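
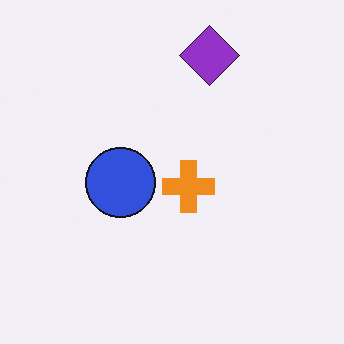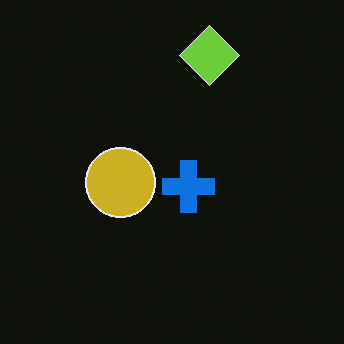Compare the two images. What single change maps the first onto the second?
Color-inverted (negative).

The light background has become dark and every shape's color is its complement — a photographic negative.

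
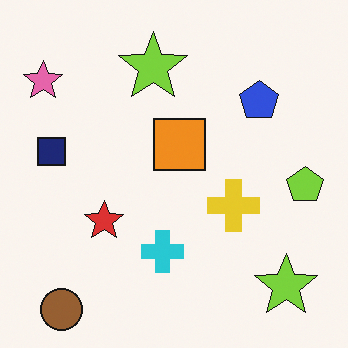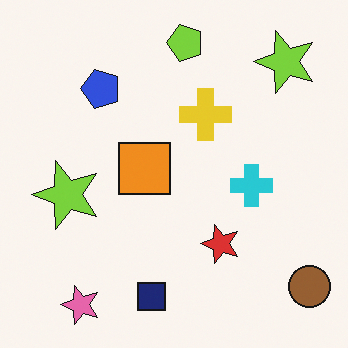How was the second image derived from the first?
Rotated 90° counter-clockwise.

The brown circle sits in the bottom-left of the first image and the bottom-right of the second — consistent with a whole-image 90° counter-clockwise rotation.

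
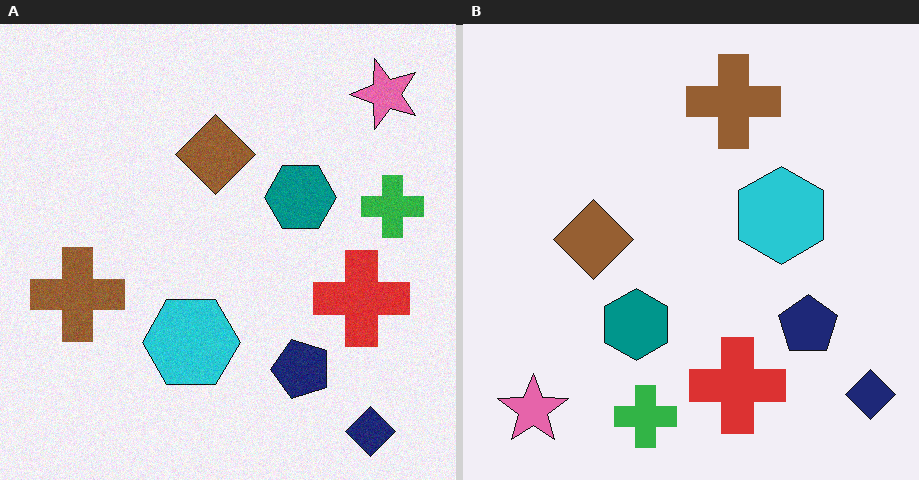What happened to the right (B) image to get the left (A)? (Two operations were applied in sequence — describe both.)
Degraded with subtle gaussian noise, then transposed (reflected across the top-left ↔ bottom-right diagonal).

Random speckle covers the whole image, including the flat background. Shapes have swapped their row and column positions — what was in the top-right is now in the bottom-left — a diagonal reflection.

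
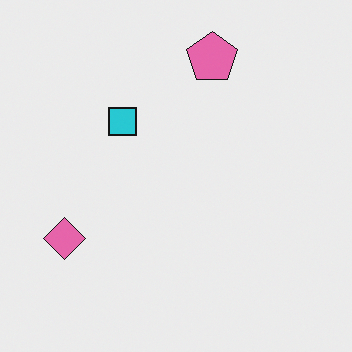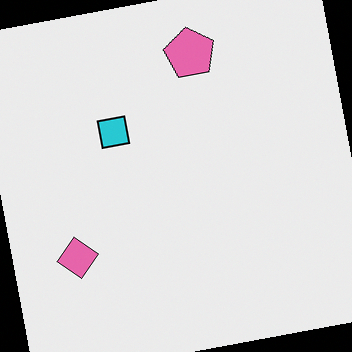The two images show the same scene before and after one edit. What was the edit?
It was rotated counter-clockwise by a small amount.

Every shape is tilted by the same angle and the image corners show triangular fill wedges — a whole-image rotation by a non-right angle.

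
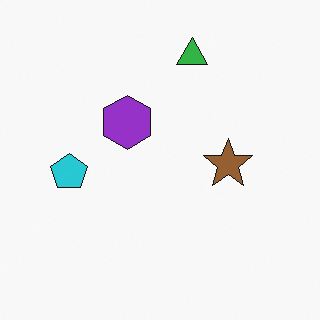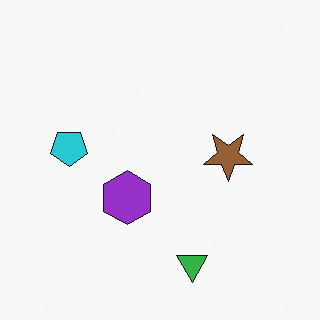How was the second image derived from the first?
This is the original image flipped vertically (top ↔ bottom).

The green triangle is in the top of the first image and the bottom of the second — shapes on opposite sides of the horizontal midline have swapped in a mirror flip.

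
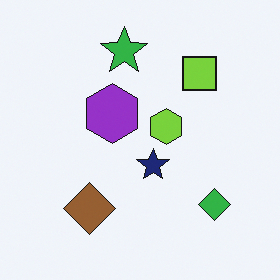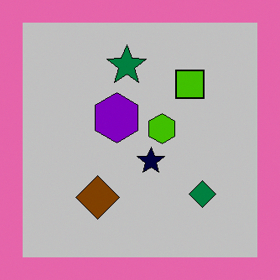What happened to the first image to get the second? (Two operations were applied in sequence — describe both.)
It was aggressively posterized, then framed with a pink border.

Each flat color has snapped to a coarser quantized level — most visibly, the near-white background has dropped to a flat grey. A solid pink frame runs around the edge of the second image, with the content slightly shrunk inside it.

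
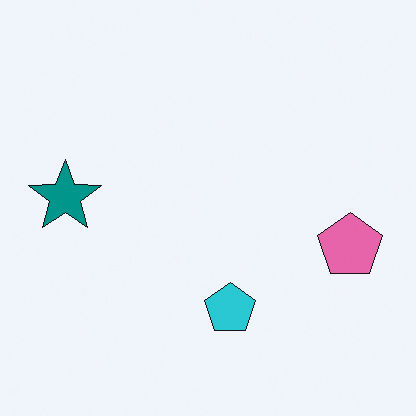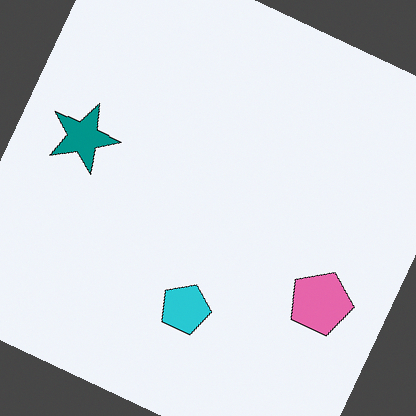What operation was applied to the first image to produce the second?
The second image is the first rotated clockwise by a moderate amount.

Every shape is tilted by the same angle and the image corners show triangular fill wedges — a whole-image rotation by a non-right angle.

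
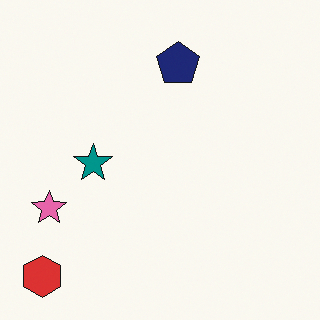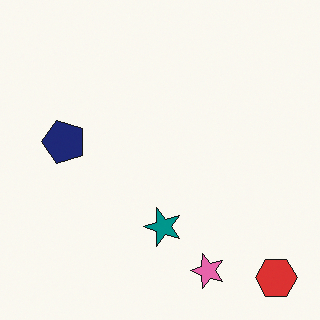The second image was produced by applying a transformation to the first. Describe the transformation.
The image was rotated 90° counter-clockwise.

The red hexagon sits in the bottom-left of the first image and the bottom-right of the second — consistent with a whole-image 90° counter-clockwise rotation.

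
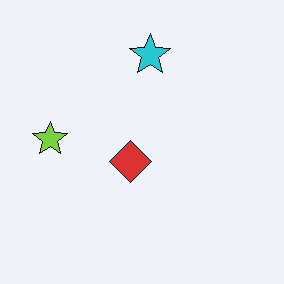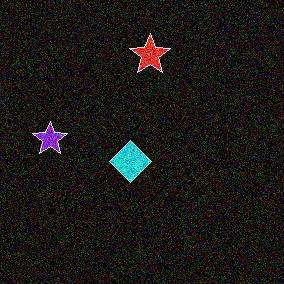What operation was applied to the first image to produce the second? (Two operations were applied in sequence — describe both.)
Color-inverted (negative), then degraded with a thick layer of grain.

The light background has become dark and every shape's color is its complement — a photographic negative. Random speckle covers the whole image, including the flat background.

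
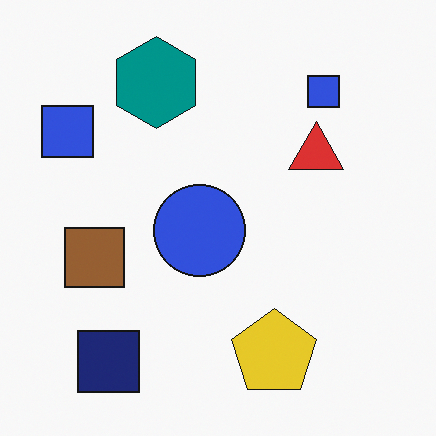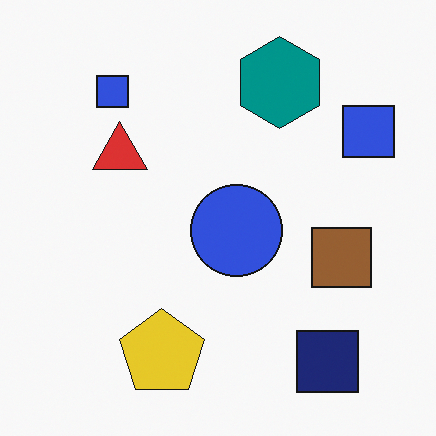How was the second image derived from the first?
This is the original image flipped horizontally (left ↔ right).

The brown square is in the left of the first image and the right of the second — shapes on opposite sides of the vertical midline have swapped in a mirror flip.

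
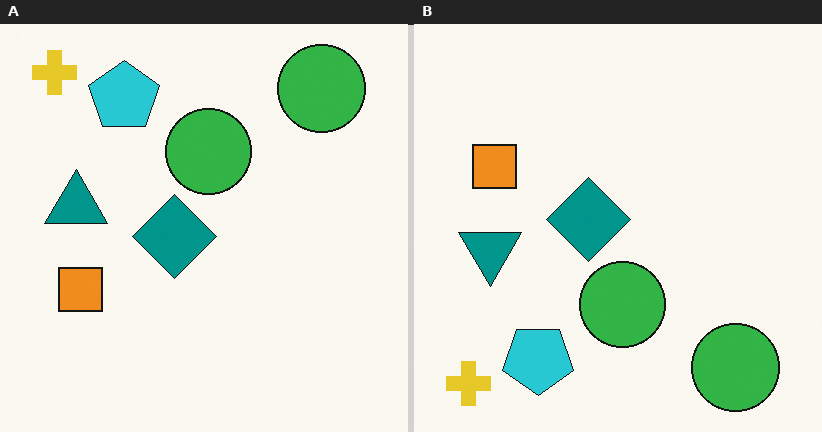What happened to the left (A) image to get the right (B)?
The transformation is: flipped vertically (top ↔ bottom).

The yellow cross is in the top-left of the left (A) image and the bottom-left of the right (B) — shapes on opposite sides of the horizontal midline have swapped in a mirror flip.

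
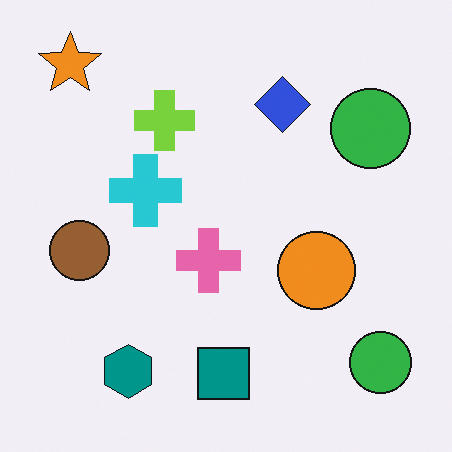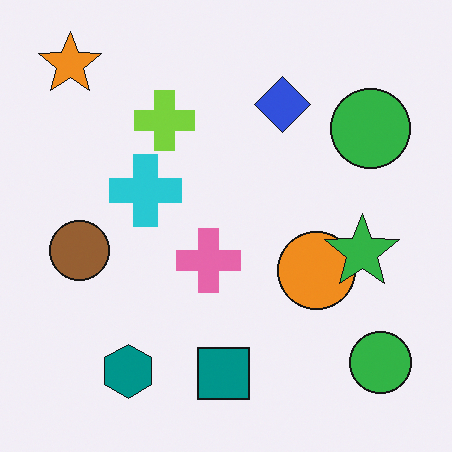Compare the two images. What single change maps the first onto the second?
The transformation is: overlaid with an additional green star.

A green star appears in the second image that is absent from the first.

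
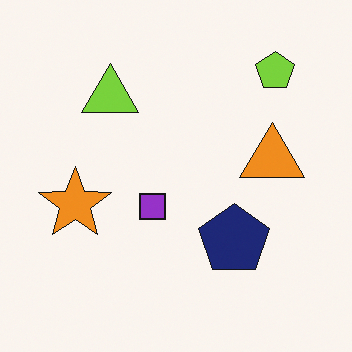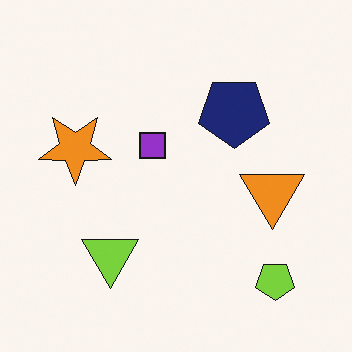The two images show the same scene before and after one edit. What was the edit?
Flipped vertically (top ↔ bottom).

The lime pentagon is in the top-right of the first image and the bottom-right of the second — shapes on opposite sides of the horizontal midline have swapped in a mirror flip.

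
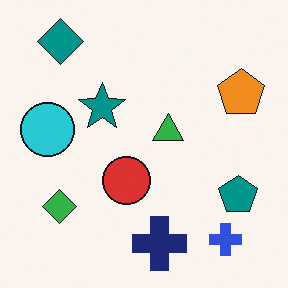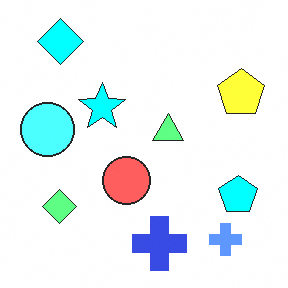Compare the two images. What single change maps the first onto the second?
The transformation is: noticeably brightened.

Every pixel — background and shapes alike — is uniformly brightened.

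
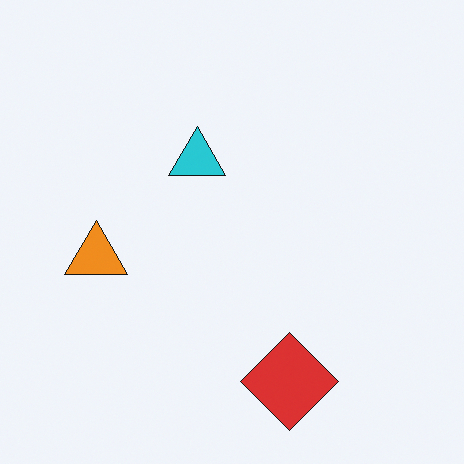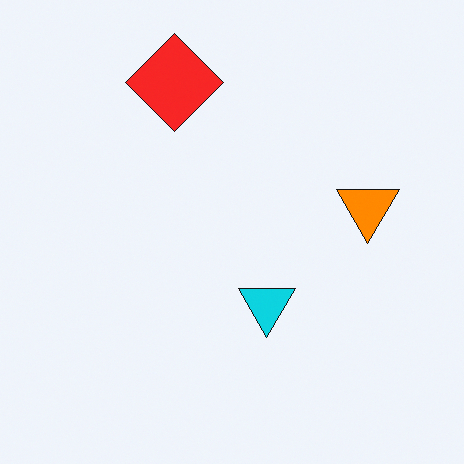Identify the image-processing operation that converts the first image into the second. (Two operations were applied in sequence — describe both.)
It was slightly oversaturated, then rotated 180°.

All colors are more vivid — a global saturation change. The red diamond sits in the bottom of the first image and the top of the second — consistent with a whole-image 180° rotation.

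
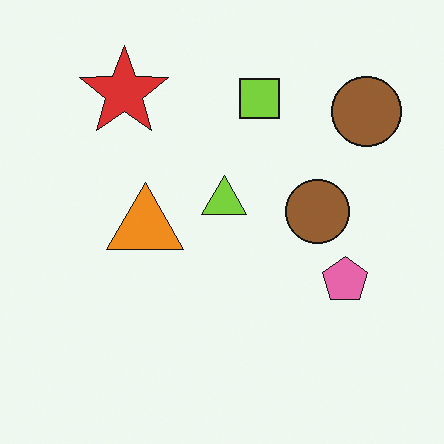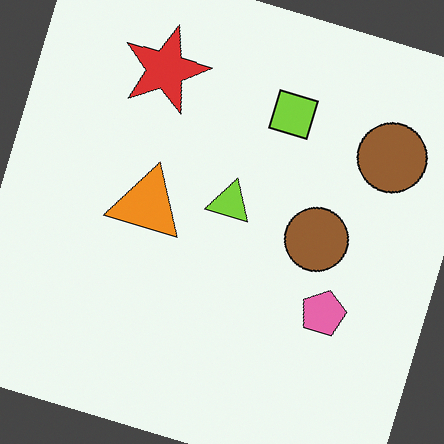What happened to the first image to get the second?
This is the original image rotated clockwise by a clearly visible amount.

Every shape is tilted by the same angle and the image corners show triangular fill wedges — a whole-image rotation by a non-right angle.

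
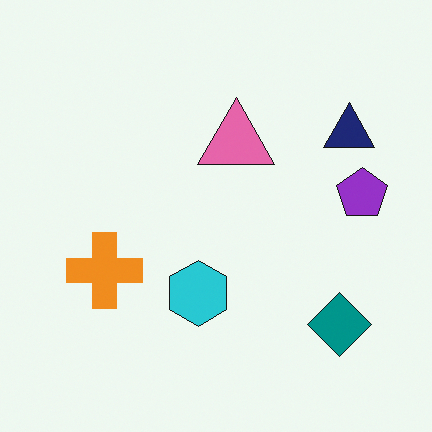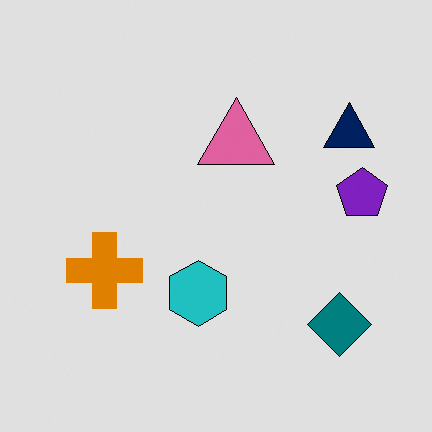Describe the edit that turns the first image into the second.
It was moderately posterized.

Each flat color has snapped to a coarser quantized level — most visibly, the near-white background has dropped to a flat grey.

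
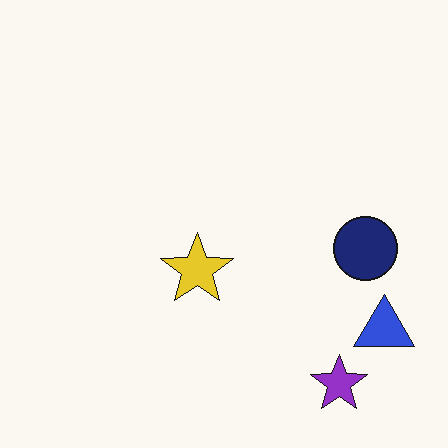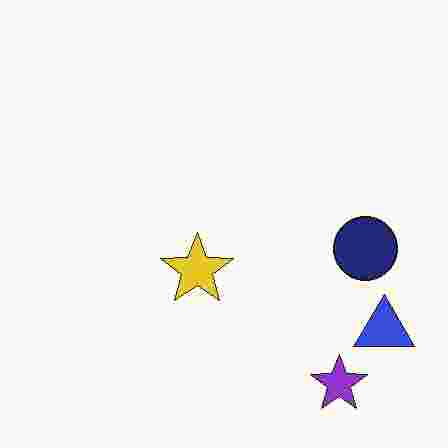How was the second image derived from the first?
The transformation is: heavily JPEG-compressed with obvious blocking artifacts.

Blocky 8×8 compression artifacts appear around shape edges and the flat background shows ringing — characteristic JPEG degradation.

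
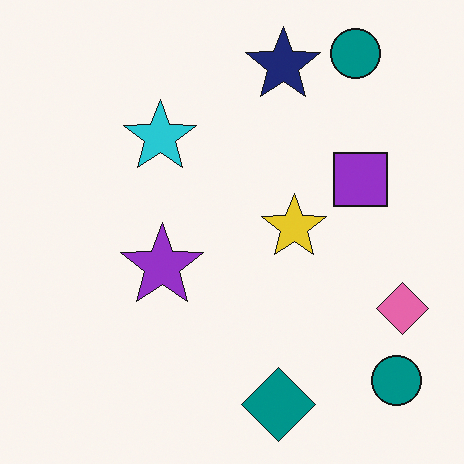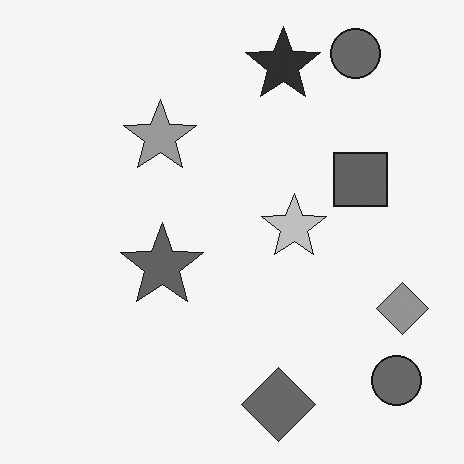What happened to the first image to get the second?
It was converted to grayscale.

All color is removed — every shape is now a shade of grey.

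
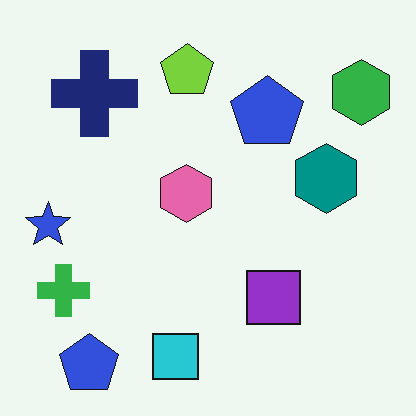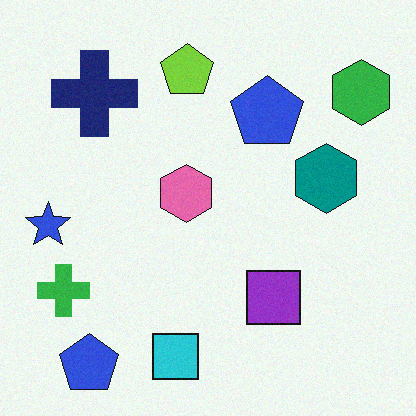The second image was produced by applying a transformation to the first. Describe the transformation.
The image was degraded with light additive noise.

Random speckle covers the whole image, including the flat background.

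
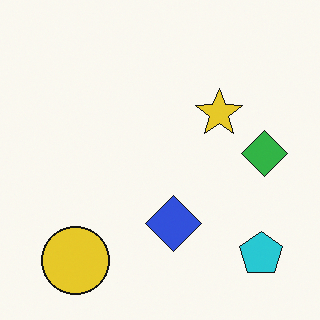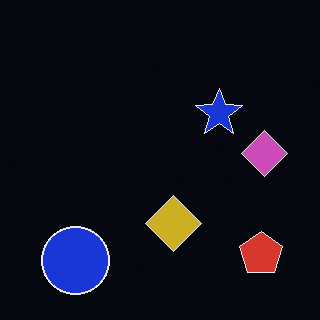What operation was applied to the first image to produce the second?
The image was color-inverted (negative).

The light background has become dark and every shape's color is its complement — a photographic negative.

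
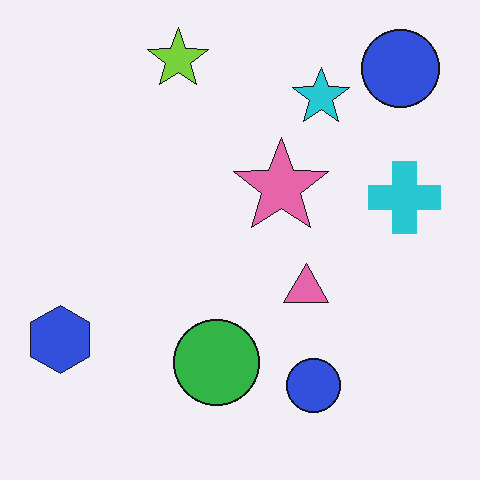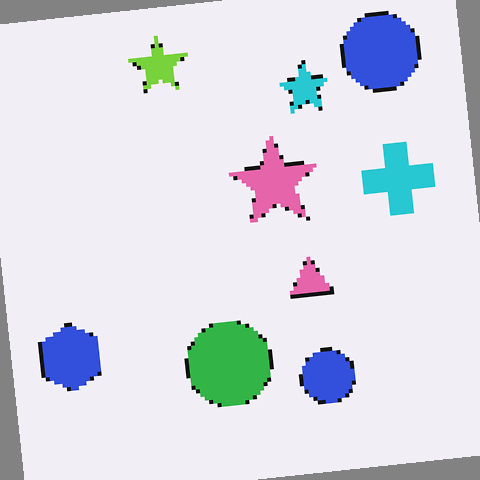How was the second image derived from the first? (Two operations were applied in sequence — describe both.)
The transformation is: lightly pixelated (a mild mosaic effect), then rotated counter-clockwise by a small amount.

Shapes are reduced to large square blocks; fine edges and outlines are lost — a downscale-then-upscale (mosaic) effect. Every shape is tilted by the same angle and the image corners show triangular fill wedges — a whole-image rotation by a non-right angle.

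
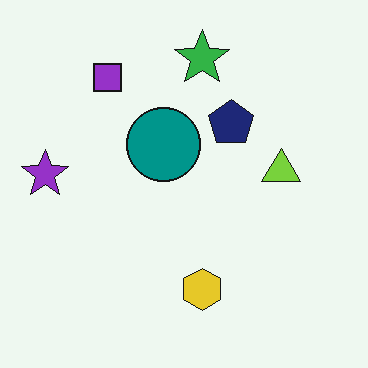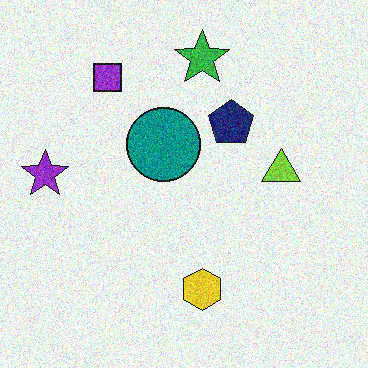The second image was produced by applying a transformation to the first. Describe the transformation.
The transformation is: degraded with visible gaussian noise.

Random speckle covers the whole image, including the flat background.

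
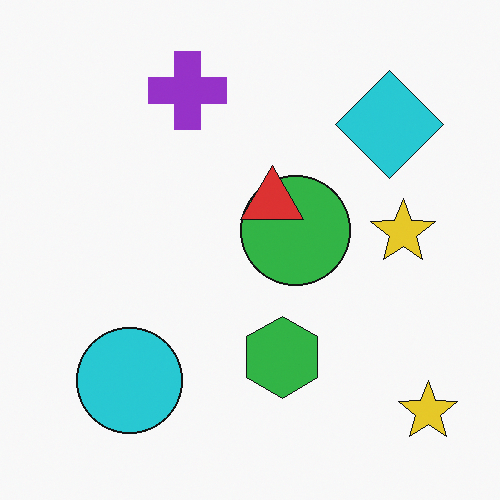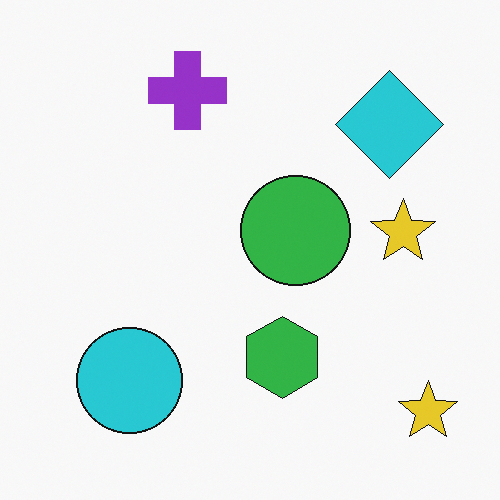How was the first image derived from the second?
This is the original image overlaid with an additional red triangle.

A red triangle appears in the first image that is absent from the second.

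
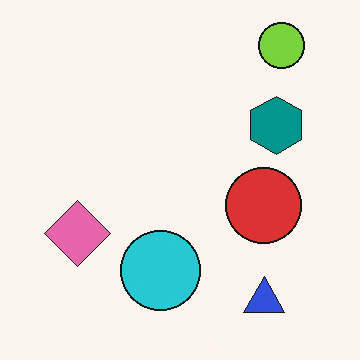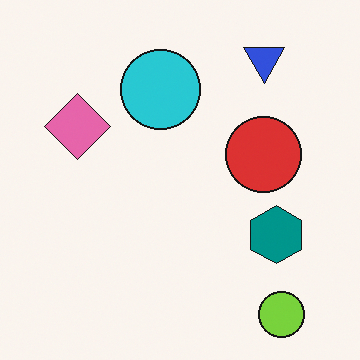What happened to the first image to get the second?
Flipped vertically (top ↔ bottom).

The lime circle is in the top-right of the first image and the bottom-right of the second — shapes on opposite sides of the horizontal midline have swapped in a mirror flip.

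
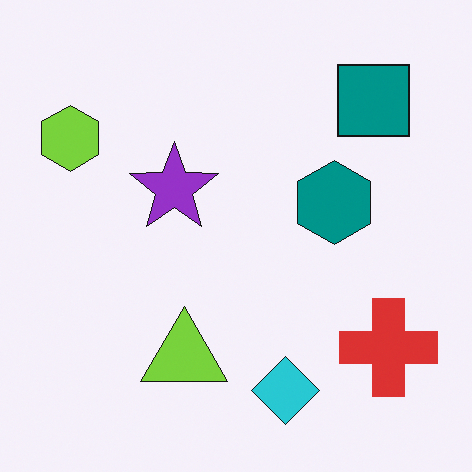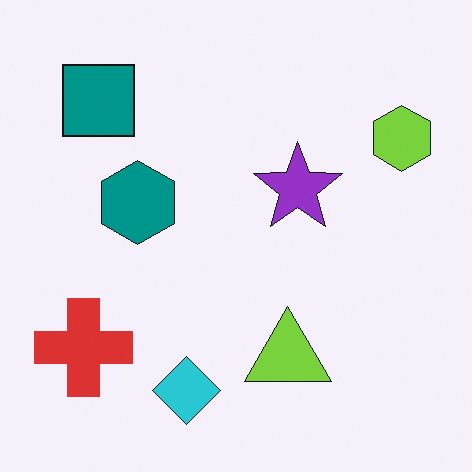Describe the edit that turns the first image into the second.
It was flipped horizontally (left ↔ right).

The lime hexagon is in the top-left of the first image and the top-right of the second — shapes on opposite sides of the vertical midline have swapped in a mirror flip.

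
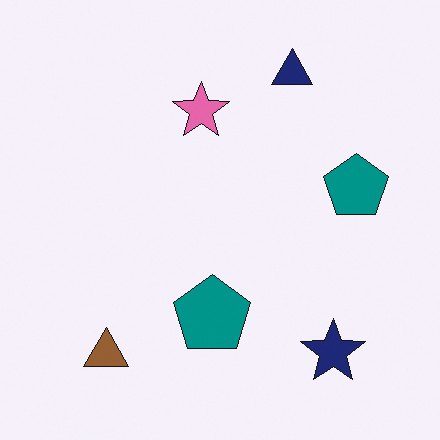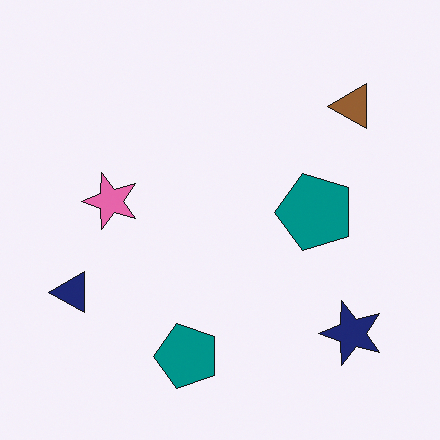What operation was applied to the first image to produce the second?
Transposed (reflected across the top-left ↔ bottom-right diagonal).

Shapes have swapped their row and column positions — what was in the top-right is now in the bottom-left — a diagonal reflection.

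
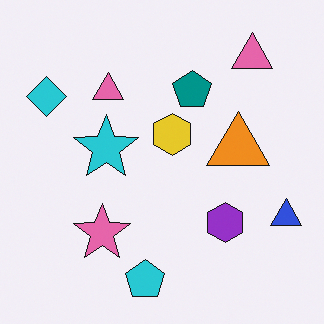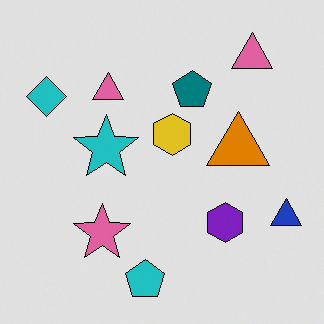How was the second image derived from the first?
The second image is the first posterized to a reduced palette.

Each flat color has snapped to a coarser quantized level — most visibly, the near-white background has dropped to a flat grey.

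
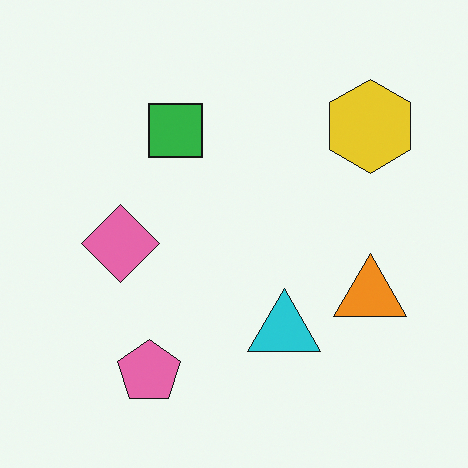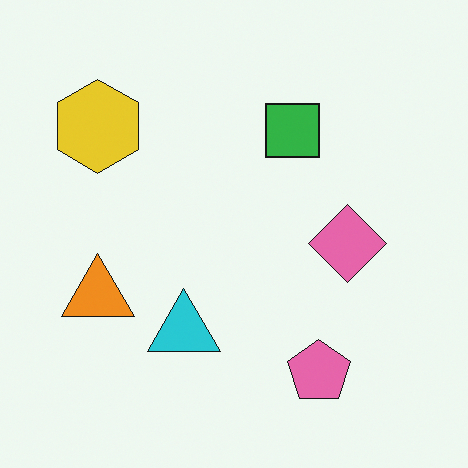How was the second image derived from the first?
Flipped horizontally (left ↔ right).

The yellow hexagon is in the top-right of the first image and the top-left of the second — shapes on opposite sides of the vertical midline have swapped in a mirror flip.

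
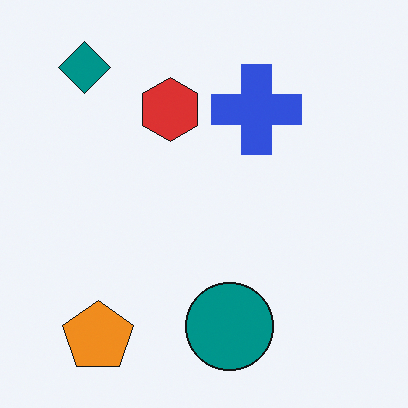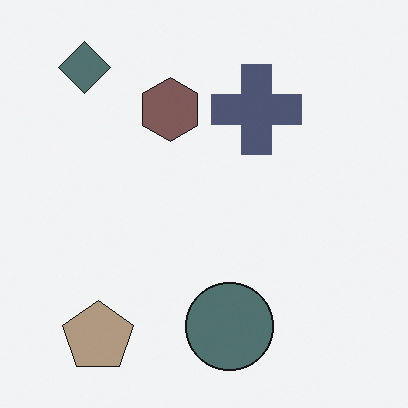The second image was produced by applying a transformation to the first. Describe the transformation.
This is the original image heavily desaturated.

All colors are more muted and greyish — a global saturation change.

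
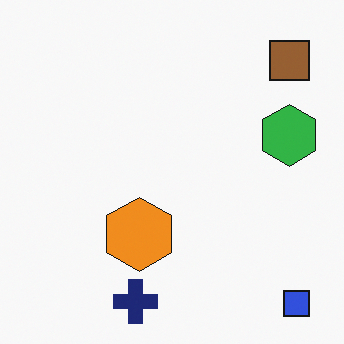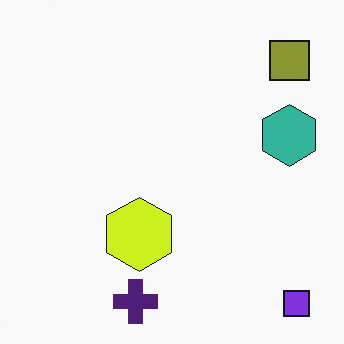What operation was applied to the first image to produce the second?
It was hue-shifted slightly.

Every shape's color has rotated by the same amount around the hue wheel — a uniform hue shift.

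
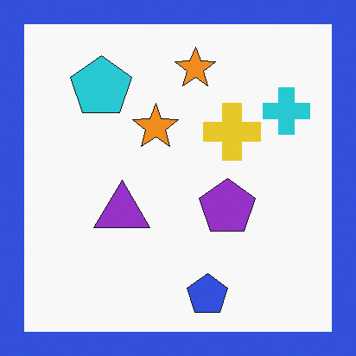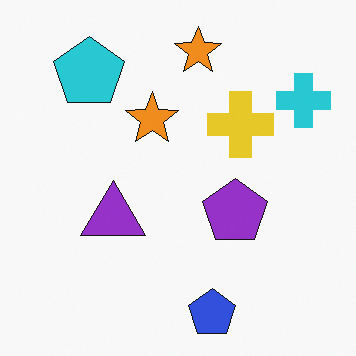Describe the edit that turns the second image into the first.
This is the original image framed with a blue border.

A solid blue frame runs around the edge of the first image, with the content slightly shrunk inside it.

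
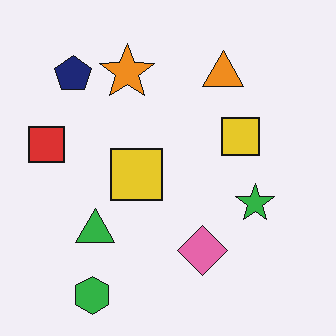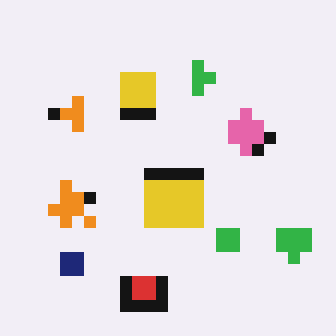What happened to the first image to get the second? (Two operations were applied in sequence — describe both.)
The transformation is: rotated 90° counter-clockwise, then heavily pixelated into large blocks.

The green hexagon sits in the bottom-left of the first image and the bottom-right of the second — consistent with a whole-image 90° counter-clockwise rotation. Shapes are reduced to large square blocks; fine edges and outlines are lost — a downscale-then-upscale (mosaic) effect.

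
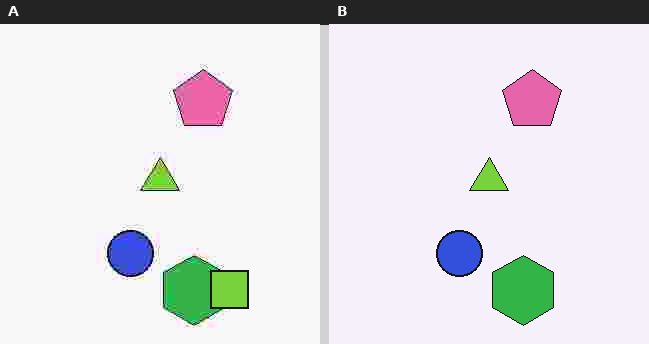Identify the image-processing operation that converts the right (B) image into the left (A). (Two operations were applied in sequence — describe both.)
This is the original image degraded with heavy JPEG compression, then overlaid with an additional lime square.

Blocky 8×8 compression artifacts appear around shape edges and the flat background shows ringing — characteristic JPEG degradation. A lime square appears in the left (A) image that is absent from the right (B).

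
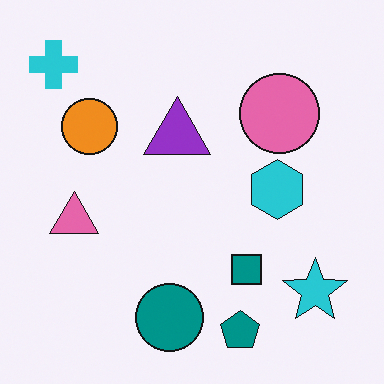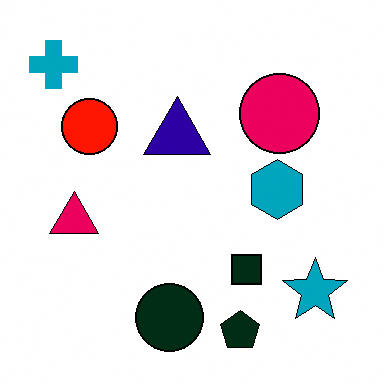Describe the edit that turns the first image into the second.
This is the original image boosted in contrast.

Tones are pushed away from mid-grey across the whole image — a global contrast change.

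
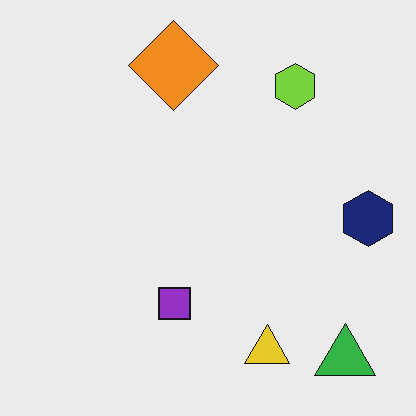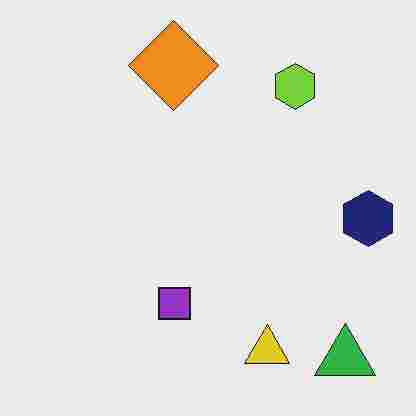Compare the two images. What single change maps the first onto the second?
This is the original image degraded with heavy JPEG compression.

Blocky 8×8 compression artifacts appear around shape edges and the flat background shows ringing — characteristic JPEG degradation.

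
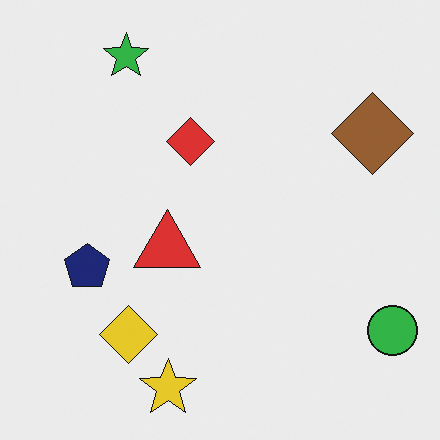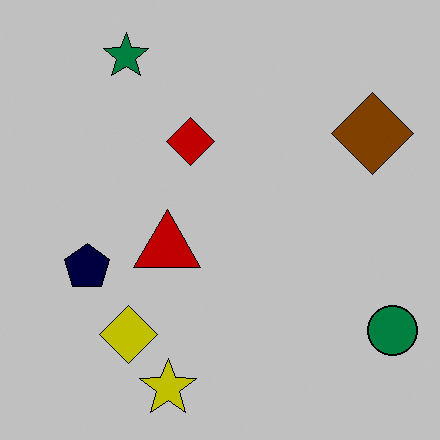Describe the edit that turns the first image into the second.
Aggressively posterized.

Each flat color has snapped to a coarser quantized level — most visibly, the near-white background has dropped to a flat grey.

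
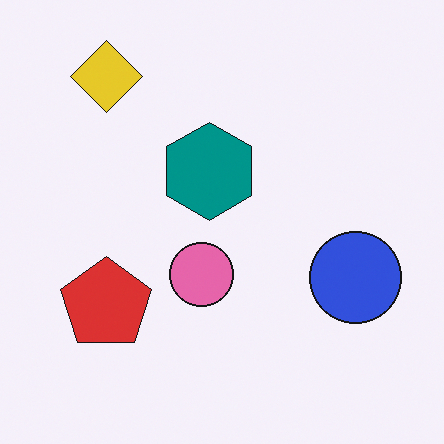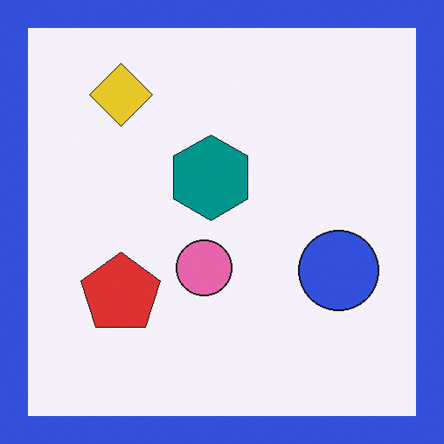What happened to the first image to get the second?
It was framed with a blue border.

A solid blue frame runs around the edge of the second image, with the content slightly shrunk inside it.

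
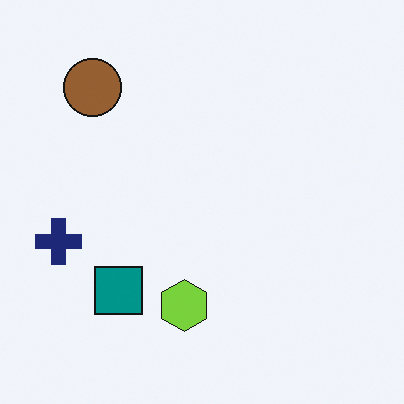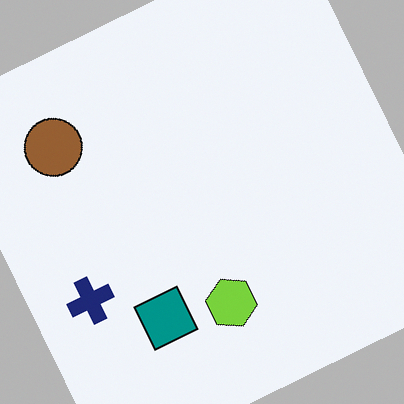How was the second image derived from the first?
This is the original image rotated counter-clockwise by a moderate amount.

Every shape is tilted by the same angle and the image corners show triangular fill wedges — a whole-image rotation by a non-right angle.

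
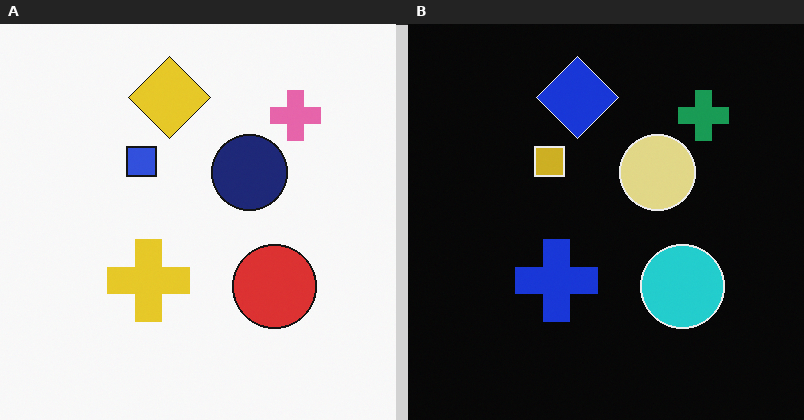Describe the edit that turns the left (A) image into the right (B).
It was color-inverted (negative).

The light background has become dark and every shape's color is its complement — a photographic negative.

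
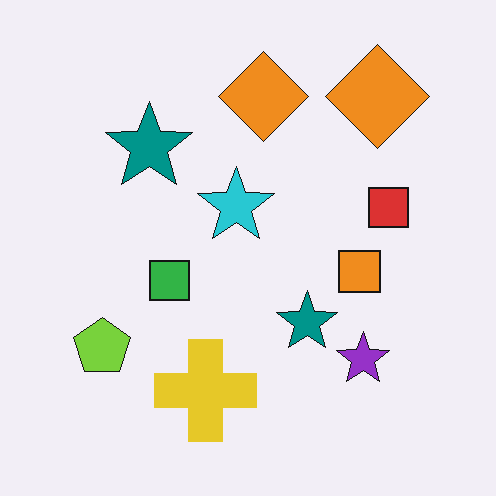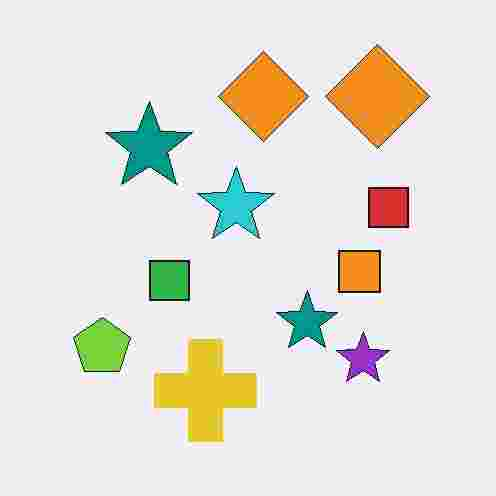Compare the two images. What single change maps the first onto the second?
Heavily JPEG-compressed with obvious blocking artifacts.

Blocky 8×8 compression artifacts appear around shape edges and the flat background shows ringing — characteristic JPEG degradation.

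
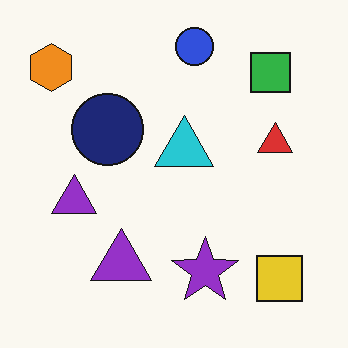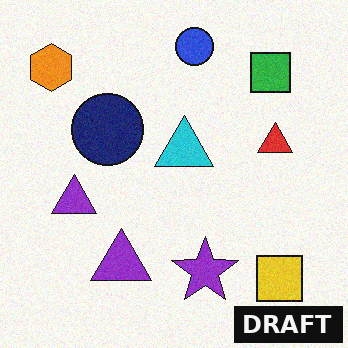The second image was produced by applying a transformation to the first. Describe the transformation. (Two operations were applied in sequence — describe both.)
The second image is the first degraded with a light layer of grain, then watermarked with the text "DRAFT" in the lower-right corner.

Random speckle covers the whole image, including the flat background. A dark label reading "DRAFT" appears in the lower-right corner.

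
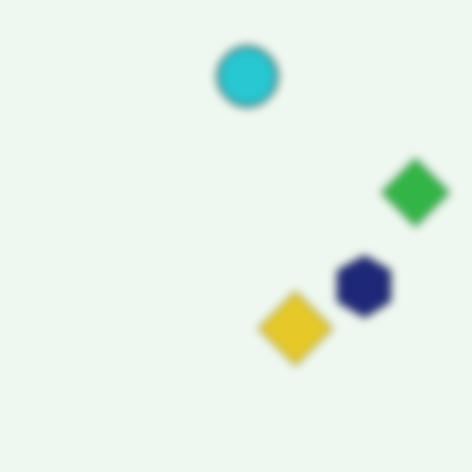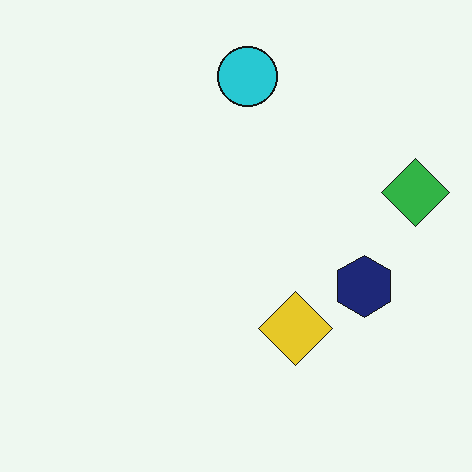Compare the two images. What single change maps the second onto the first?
Moderately blurred.

Shape edges and outlines are uniformly softened across the whole image.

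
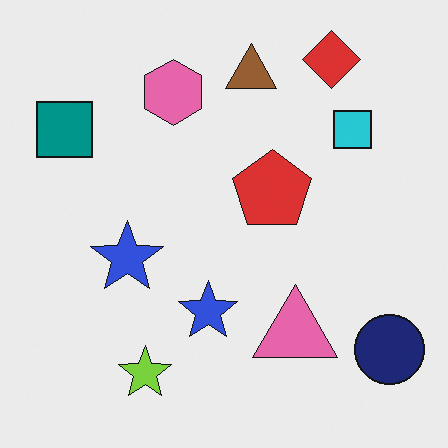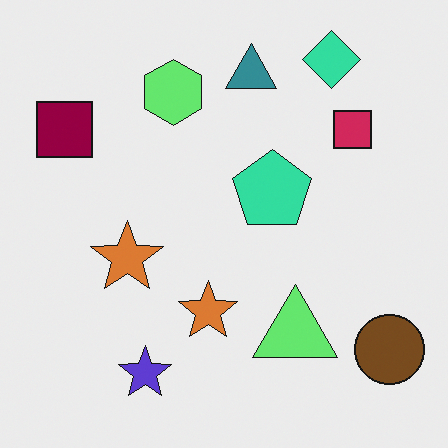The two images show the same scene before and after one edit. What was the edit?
The image was hue-shifted through roughly half the color wheel.

Every shape's color has rotated by the same amount around the hue wheel — a uniform hue shift.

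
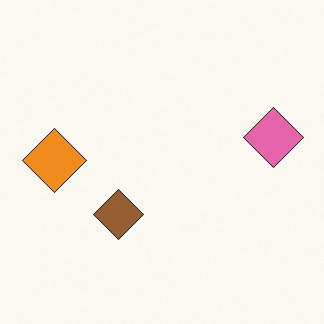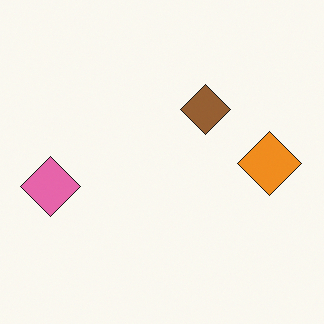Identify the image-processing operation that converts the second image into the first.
This is the original image rotated 180°.

The pink diamond sits in the left of the second image and the right of the first — consistent with a whole-image 180° rotation.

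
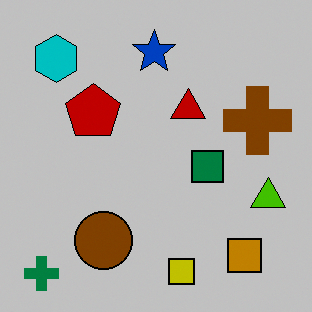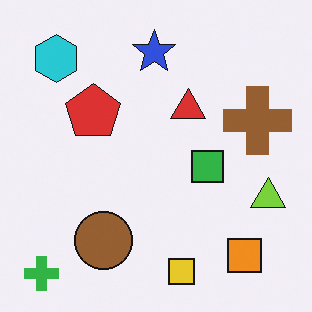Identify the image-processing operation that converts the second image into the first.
The first image is the second heavily posterized to just a handful of flat colors.

Each flat color has snapped to a coarser quantized level — most visibly, the near-white background has dropped to a flat grey.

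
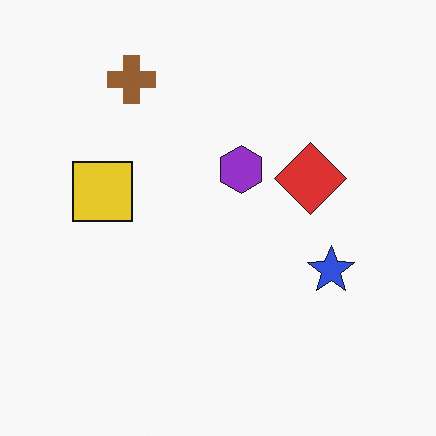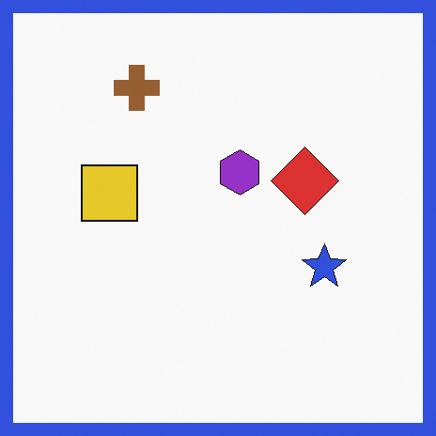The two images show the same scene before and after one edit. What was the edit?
Framed with a blue border.

A solid blue frame runs around the edge of the second image, with the content slightly shrunk inside it.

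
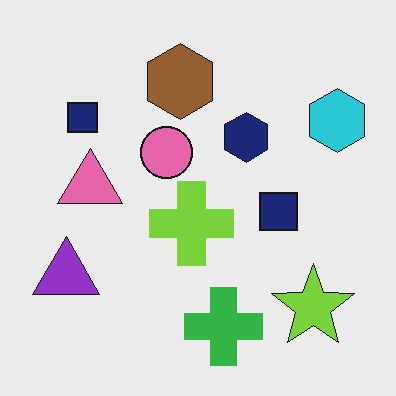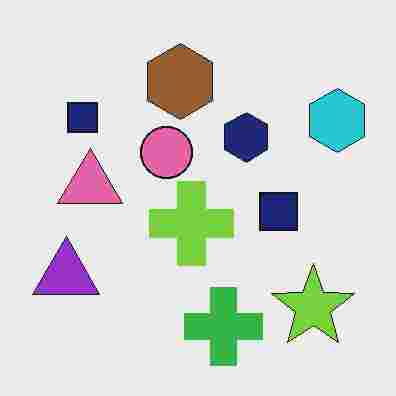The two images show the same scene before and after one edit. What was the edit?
It was heavily JPEG-compressed with obvious blocking artifacts.

Blocky 8×8 compression artifacts appear around shape edges and the flat background shows ringing — characteristic JPEG degradation.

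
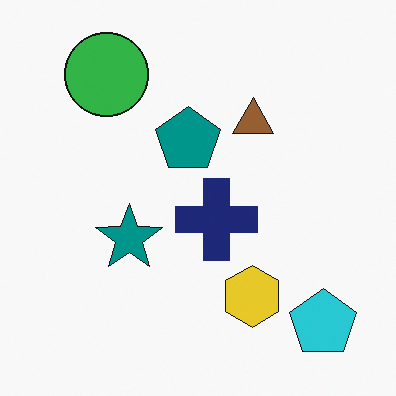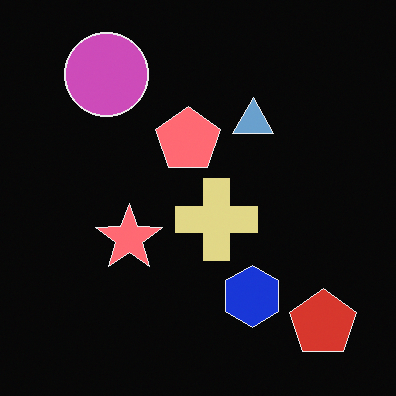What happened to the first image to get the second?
Color-inverted (negative).

The light background has become dark and every shape's color is its complement — a photographic negative.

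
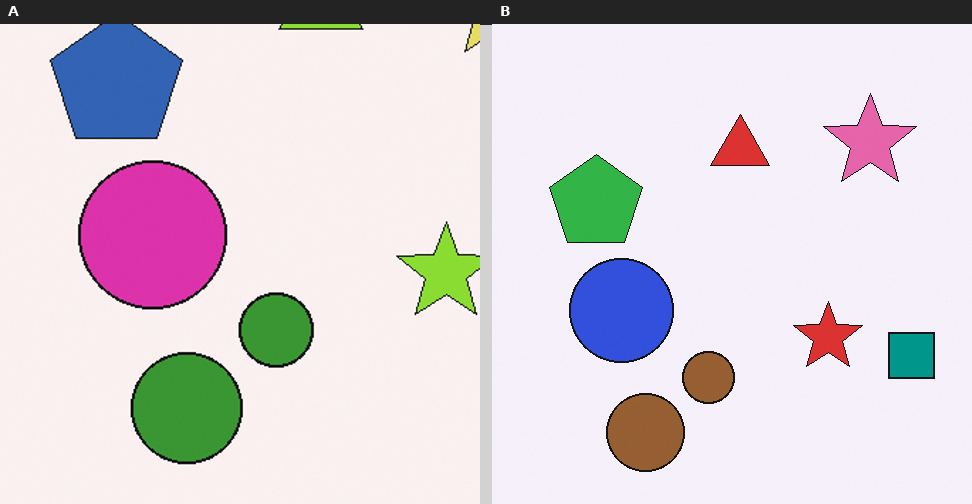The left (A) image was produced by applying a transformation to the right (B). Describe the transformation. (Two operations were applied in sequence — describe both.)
This is the original image cropped slightly and scaled back up, then hue-shifted by a moderate amount.

The visible shapes are larger and the field of view is narrower; shapes near the original edges may be partly or wholly outside the frame — a crop-and-rescale. Every shape's color has rotated by the same amount around the hue wheel — a uniform hue shift.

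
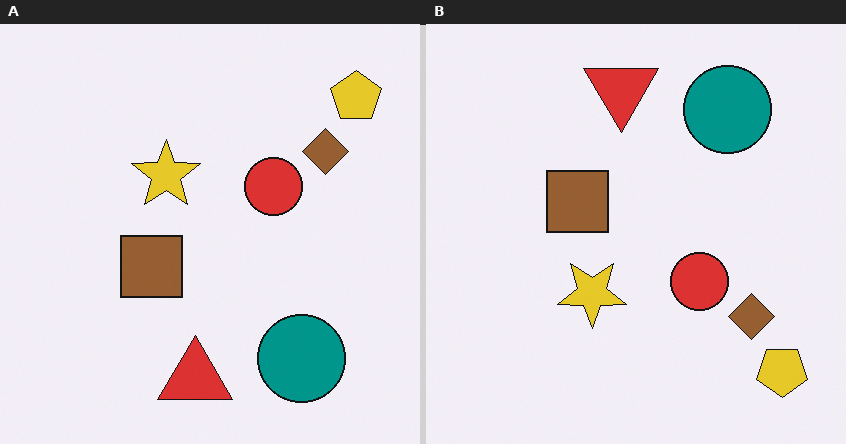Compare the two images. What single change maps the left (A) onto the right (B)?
Flipped vertically (top ↔ bottom).

The red triangle is in the bottom of the left (A) image and the top of the right (B) — shapes on opposite sides of the horizontal midline have swapped in a mirror flip.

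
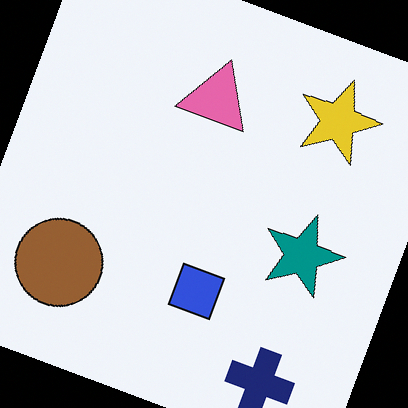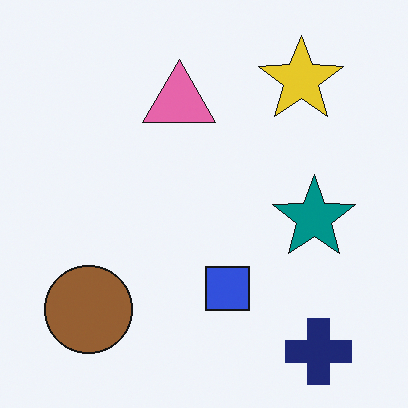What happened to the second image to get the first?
The transformation is: rotated clockwise by a clearly visible amount.

Every shape is tilted by the same angle and the image corners show triangular fill wedges — a whole-image rotation by a non-right angle.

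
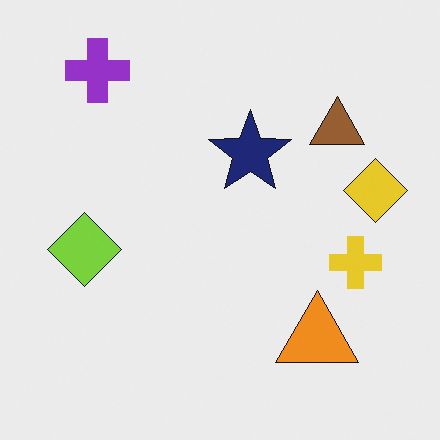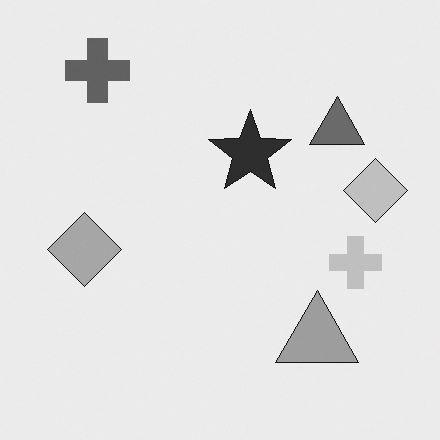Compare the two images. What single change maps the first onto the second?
The image was converted to grayscale.

All color is removed — every shape is now a shade of grey.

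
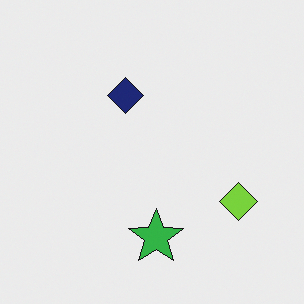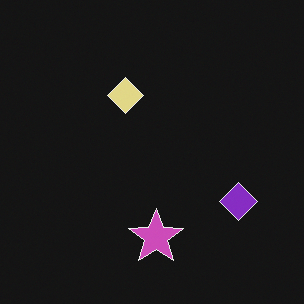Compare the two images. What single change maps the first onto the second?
The transformation is: color-inverted (negative).

The light background has become dark and every shape's color is its complement — a photographic negative.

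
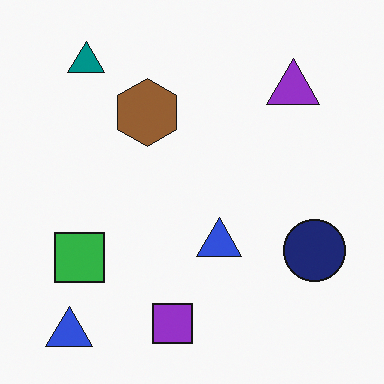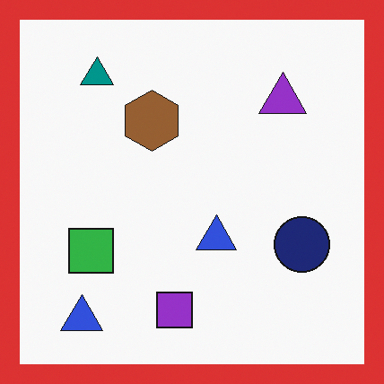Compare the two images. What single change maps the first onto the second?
This is the original image framed with a red border.

A solid red frame runs around the edge of the second image, with the content slightly shrunk inside it.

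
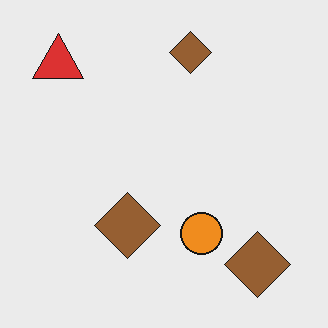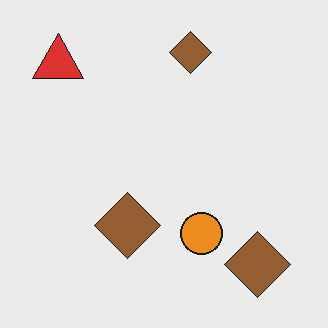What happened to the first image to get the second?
It was JPEG-compressed with visible artifacts.

Blocky 8×8 compression artifacts appear around shape edges and the flat background shows ringing — characteristic JPEG degradation.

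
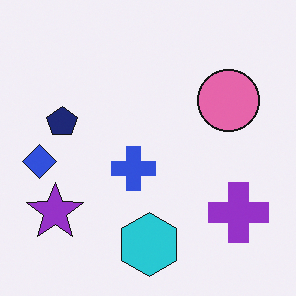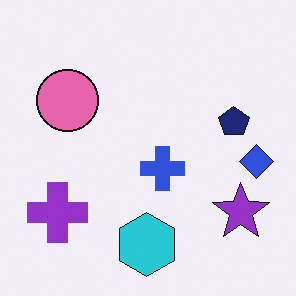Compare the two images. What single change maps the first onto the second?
The second image is the first flipped horizontally (left ↔ right).

The blue diamond is in the left of the first image and the right of the second — shapes on opposite sides of the vertical midline have swapped in a mirror flip.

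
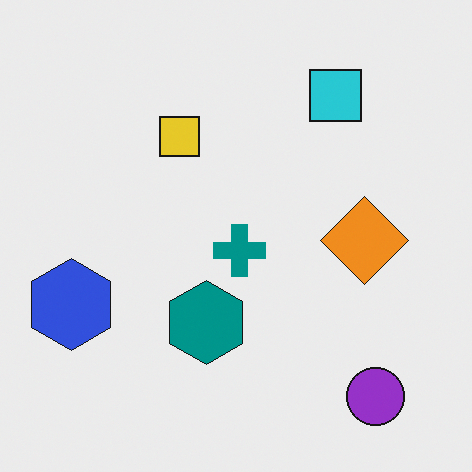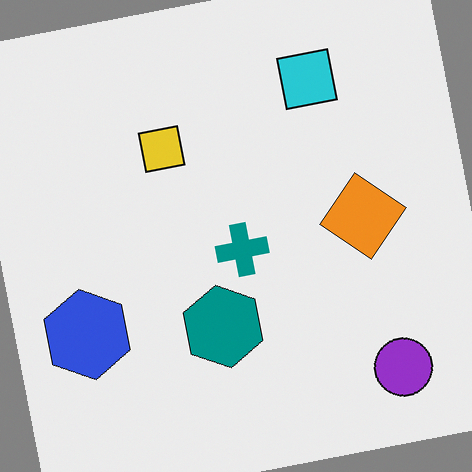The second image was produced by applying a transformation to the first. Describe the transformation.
It was rotated counter-clockwise by a small amount.

Every shape is tilted by the same angle and the image corners show triangular fill wedges — a whole-image rotation by a non-right angle.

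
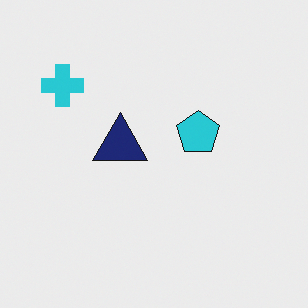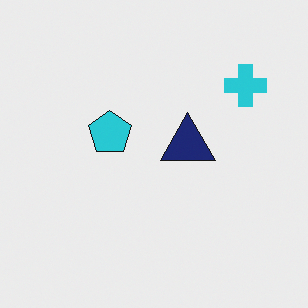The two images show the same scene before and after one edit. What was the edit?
The second image is the first flipped horizontally (left ↔ right).

The cyan cross is in the top-left of the first image and the top-right of the second — shapes on opposite sides of the vertical midline have swapped in a mirror flip.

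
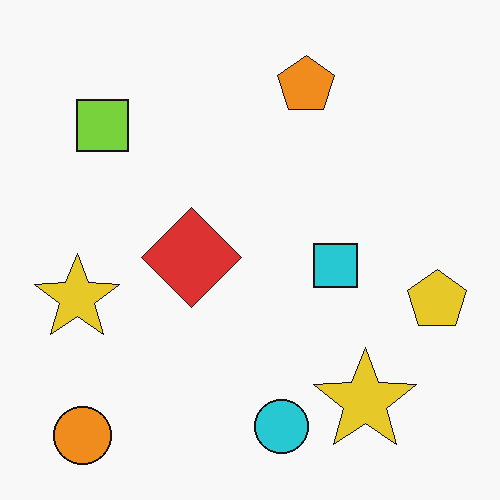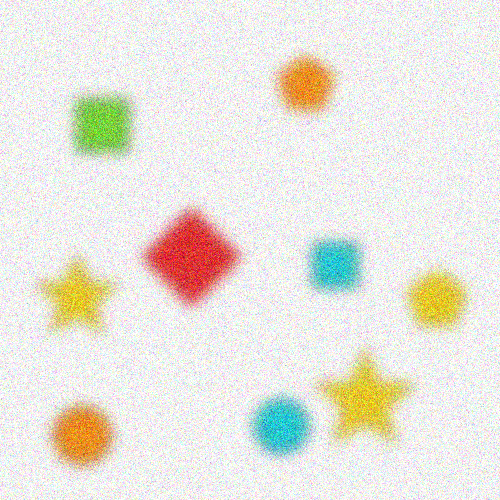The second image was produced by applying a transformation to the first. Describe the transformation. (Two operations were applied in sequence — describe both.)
It was strongly gaussian-blurred, then degraded with visible gaussian noise.

Shape edges and outlines are uniformly softened across the whole image. Random speckle covers the whole image, including the flat background.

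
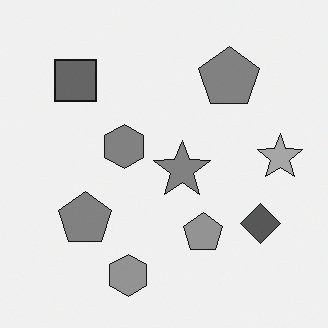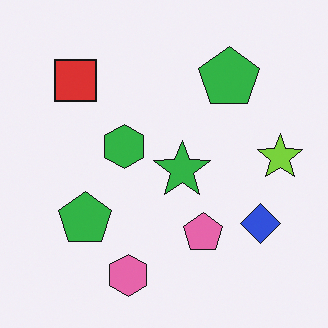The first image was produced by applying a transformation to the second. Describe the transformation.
The transformation is: converted to grayscale.

All color is removed — every shape is now a shade of grey.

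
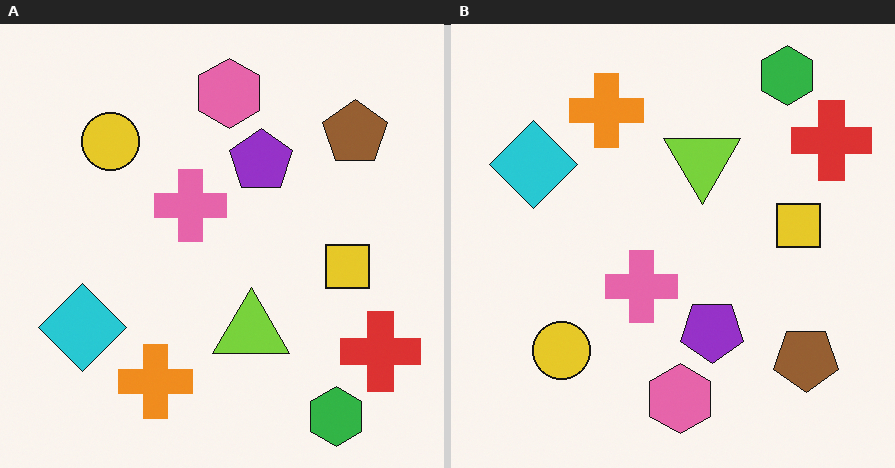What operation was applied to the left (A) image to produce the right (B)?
Flipped vertically (top ↔ bottom).

The green hexagon is in the bottom-right of the left (A) image and the top-right of the right (B) — shapes on opposite sides of the horizontal midline have swapped in a mirror flip.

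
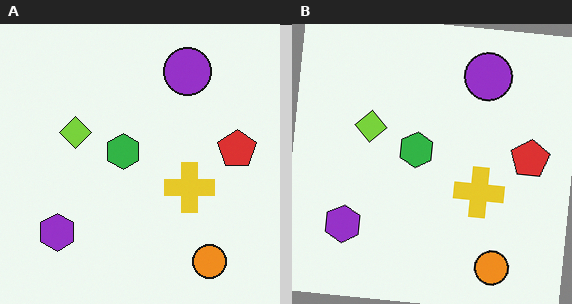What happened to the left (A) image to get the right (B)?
The image was rotated clockwise by a few degrees.

Every shape is tilted by the same angle and the image corners show triangular fill wedges — a whole-image rotation by a non-right angle.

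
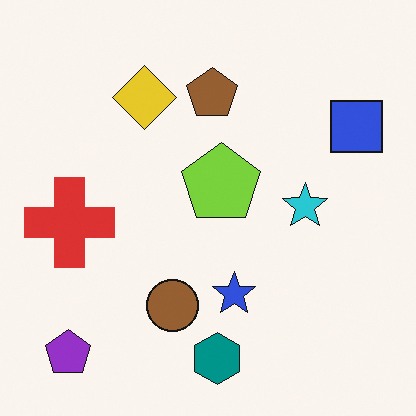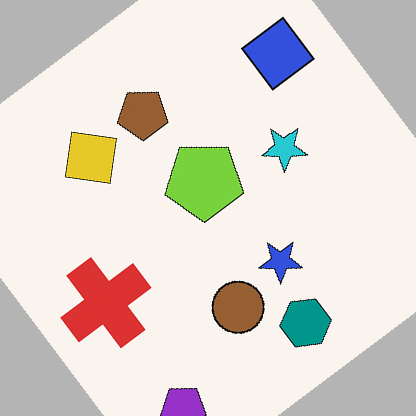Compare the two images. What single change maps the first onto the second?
This is the original image rotated counter-clockwise by a large amount — several tens of degrees.

Every shape is tilted by the same angle and the image corners show triangular fill wedges — a whole-image rotation by a non-right angle.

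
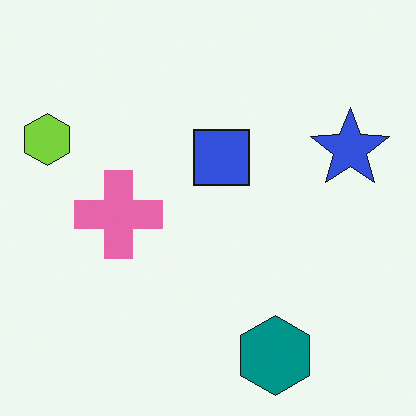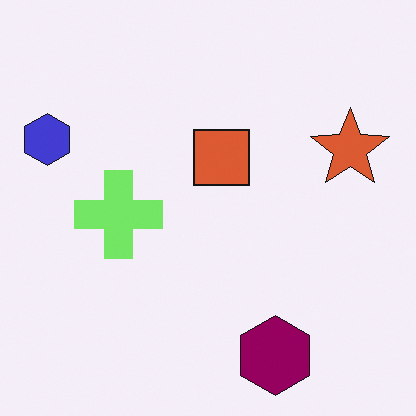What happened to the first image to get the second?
Hue-shifted noticeably.

Every shape's color has rotated by the same amount around the hue wheel — a uniform hue shift.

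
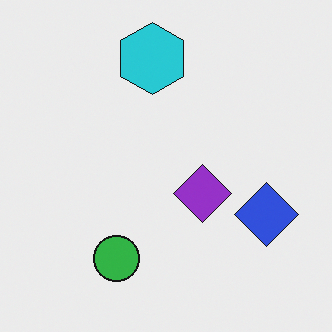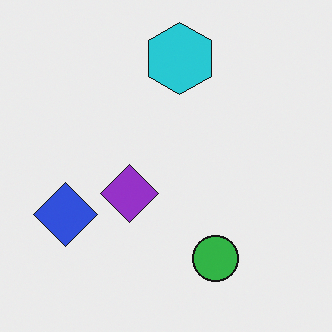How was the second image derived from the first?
The transformation is: flipped horizontally (left ↔ right).

The blue diamond is in the right of the first image and the left of the second — shapes on opposite sides of the vertical midline have swapped in a mirror flip.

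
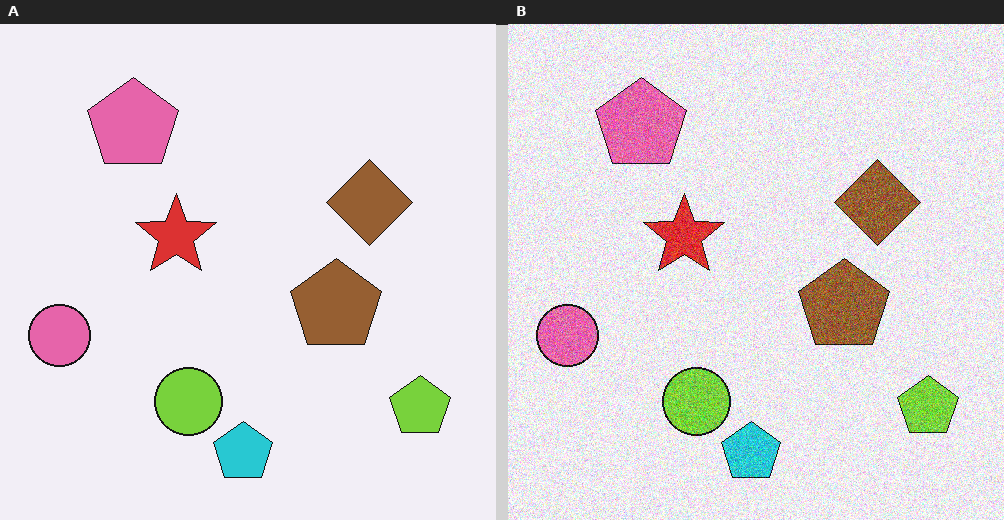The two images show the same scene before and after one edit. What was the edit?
This is the original image degraded with strong gaussian noise.

Random speckle covers the whole image, including the flat background.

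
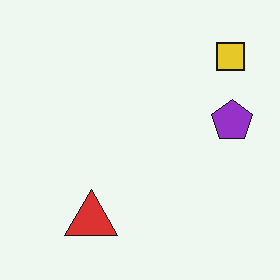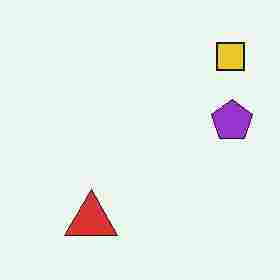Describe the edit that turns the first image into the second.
The image was degraded with heavy JPEG compression.

Blocky 8×8 compression artifacts appear around shape edges and the flat background shows ringing — characteristic JPEG degradation.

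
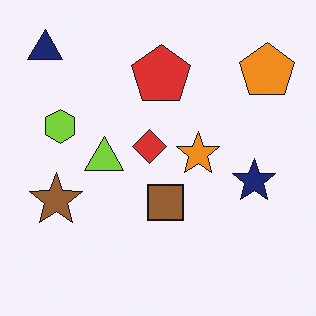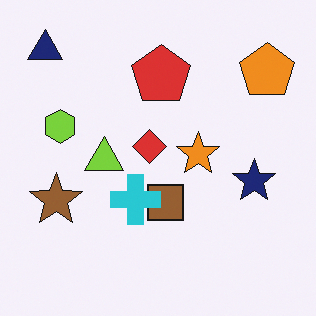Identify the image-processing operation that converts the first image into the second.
The transformation is: overlaid with an additional cyan cross.

A cyan cross appears in the second image that is absent from the first.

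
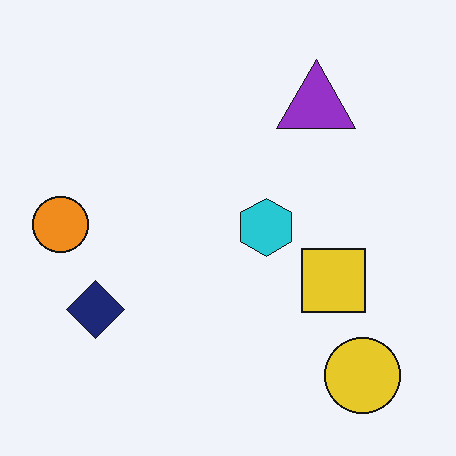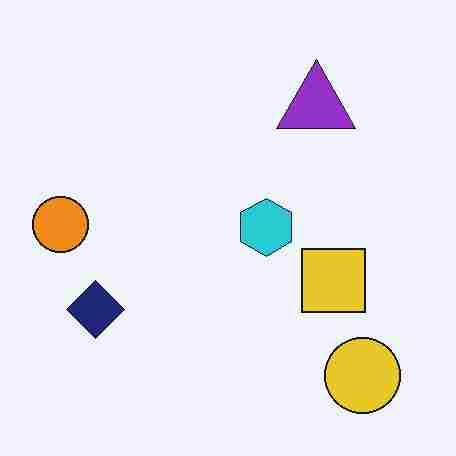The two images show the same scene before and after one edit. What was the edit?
Degraded with heavy JPEG compression.

Blocky 8×8 compression artifacts appear around shape edges and the flat background shows ringing — characteristic JPEG degradation.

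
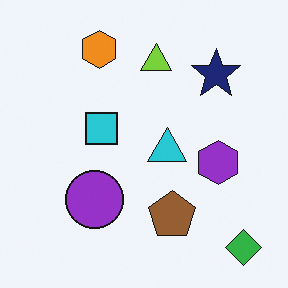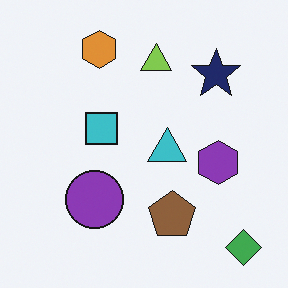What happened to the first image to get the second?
Slightly desaturated.

All colors are more muted and greyish — a global saturation change.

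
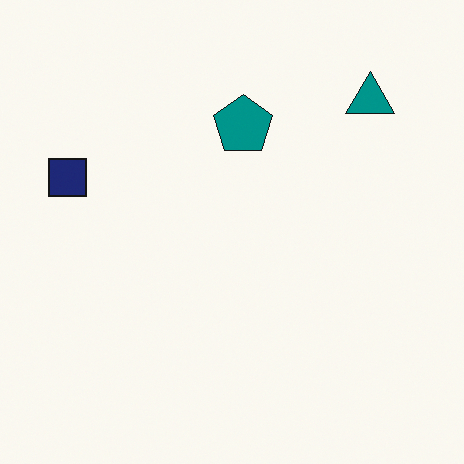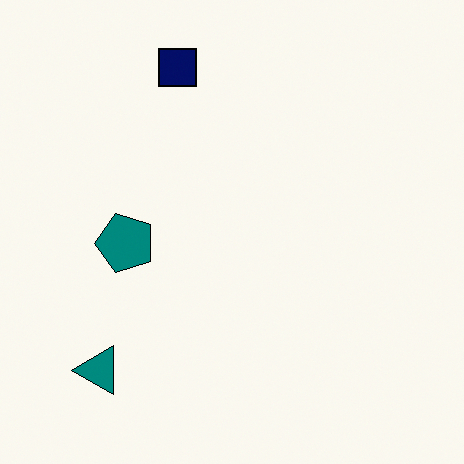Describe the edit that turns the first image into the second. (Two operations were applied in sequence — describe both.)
The transformation is: given slightly increased contrast, then transposed (reflected across the top-left ↔ bottom-right diagonal).

Tones are pushed away from mid-grey across the whole image — a global contrast change. Shapes have swapped their row and column positions — what was in the top-right is now in the bottom-left — a diagonal reflection.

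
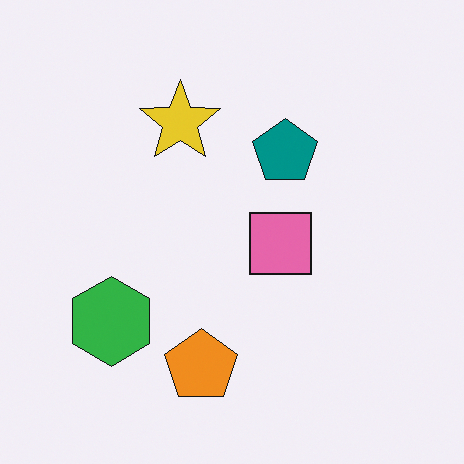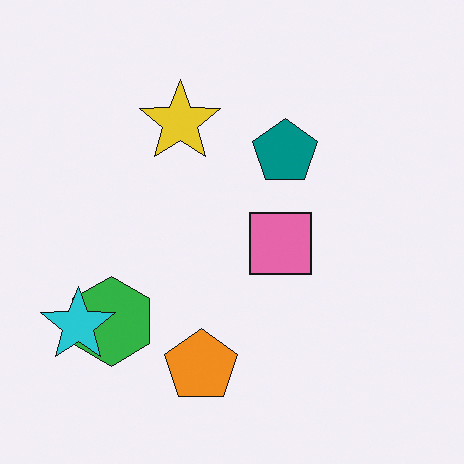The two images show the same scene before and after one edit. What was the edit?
This is the original image overlaid with an additional cyan star.

A cyan star appears in the second image that is absent from the first.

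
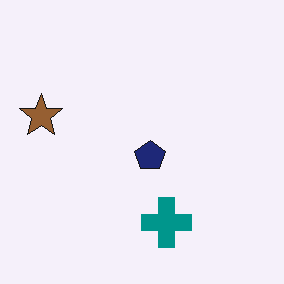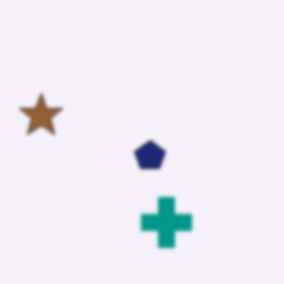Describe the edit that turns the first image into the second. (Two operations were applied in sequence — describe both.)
The transformation is: lightly blurred, then given moderate JPEG compression.

Shape edges and outlines are uniformly softened across the whole image. Blocky 8×8 compression artifacts appear around shape edges and the flat background shows ringing — characteristic JPEG degradation.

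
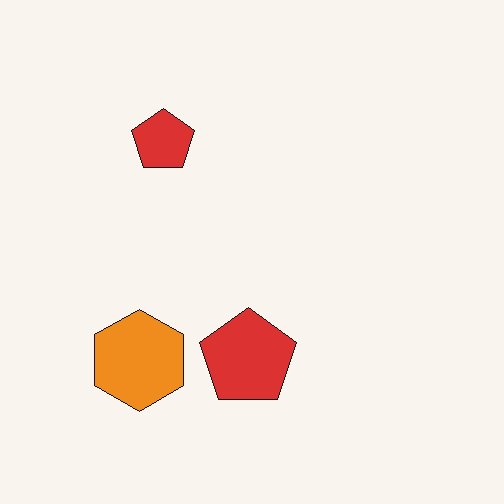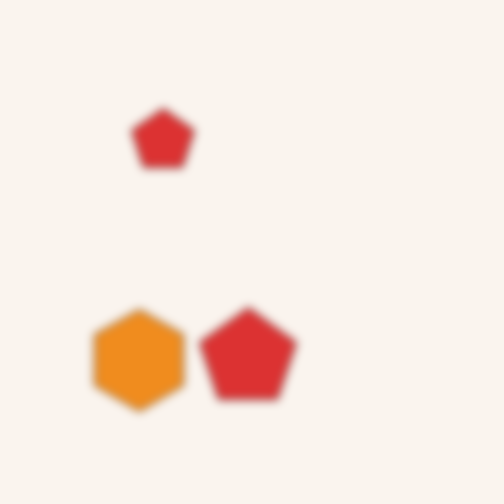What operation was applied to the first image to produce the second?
Moderately blurred.

Shape edges and outlines are uniformly softened across the whole image.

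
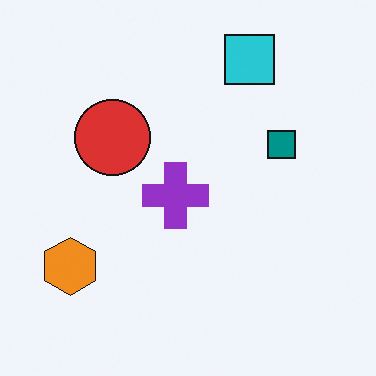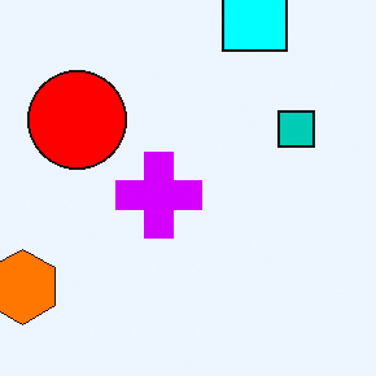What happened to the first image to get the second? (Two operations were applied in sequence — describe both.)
The image was cropped to a modestly smaller region and rescaled, then heavily oversaturated.

The visible shapes are larger and the field of view is narrower; shapes near the original edges may be partly or wholly outside the frame — a crop-and-rescale. All colors are more vivid — a global saturation change.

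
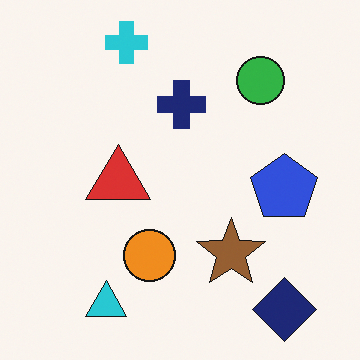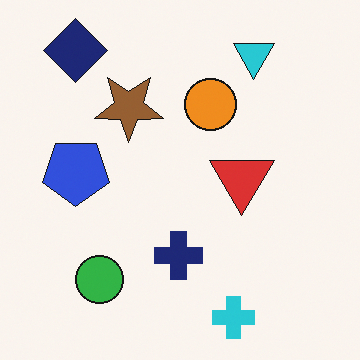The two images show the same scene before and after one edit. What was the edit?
The second image is the first rotated 180°.

The navy diamond sits in the bottom-right of the first image and the top-left of the second — consistent with a whole-image 180° rotation.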